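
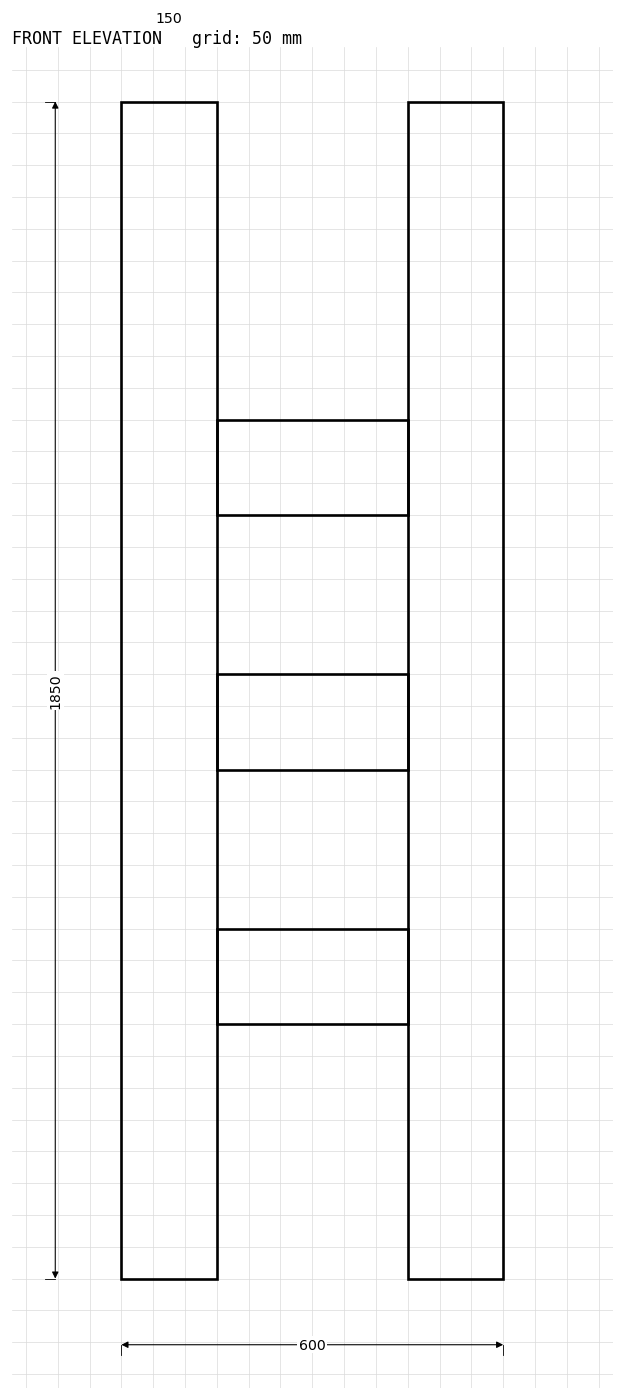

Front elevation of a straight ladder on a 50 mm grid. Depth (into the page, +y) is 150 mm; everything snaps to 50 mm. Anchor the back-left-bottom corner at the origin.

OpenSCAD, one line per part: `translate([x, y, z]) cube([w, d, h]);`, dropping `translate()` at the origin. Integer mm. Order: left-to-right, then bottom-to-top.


cube([150, 150, 1850]);
translate([150, 0, 400]) cube([300, 150, 150]);
translate([150, 0, 800]) cube([300, 150, 150]);
translate([150, 0, 1200]) cube([300, 150, 150]);
translate([450, 0, 0]) cube([150, 150, 1850]);


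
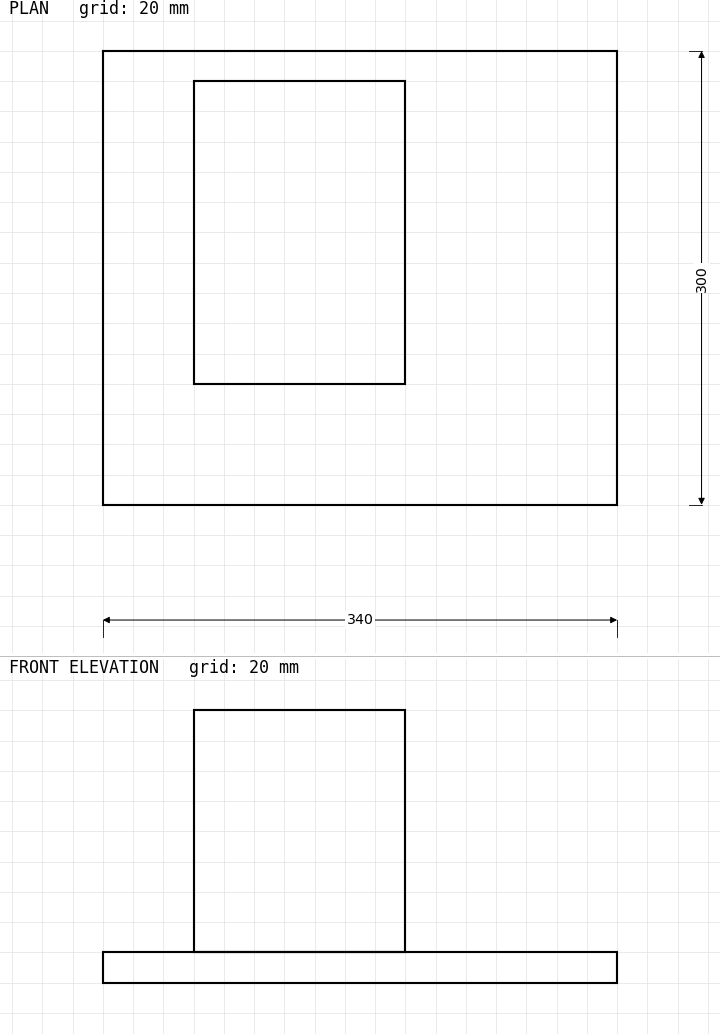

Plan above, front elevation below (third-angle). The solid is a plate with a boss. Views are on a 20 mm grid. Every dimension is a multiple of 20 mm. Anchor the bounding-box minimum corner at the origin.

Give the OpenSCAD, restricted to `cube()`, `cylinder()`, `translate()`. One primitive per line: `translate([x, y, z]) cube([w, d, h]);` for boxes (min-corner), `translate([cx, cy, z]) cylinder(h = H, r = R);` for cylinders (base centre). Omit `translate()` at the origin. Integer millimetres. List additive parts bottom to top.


cube([340, 300, 20]);
translate([60, 80, 20]) cube([140, 200, 160]);


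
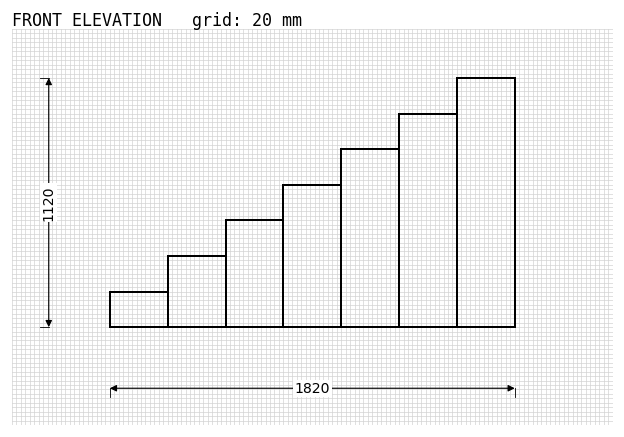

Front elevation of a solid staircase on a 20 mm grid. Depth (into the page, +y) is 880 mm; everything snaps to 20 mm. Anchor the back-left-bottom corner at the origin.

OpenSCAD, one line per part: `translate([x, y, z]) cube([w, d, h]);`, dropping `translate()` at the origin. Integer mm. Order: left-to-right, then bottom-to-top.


cube([260, 880, 160]);
translate([260, 0, 0]) cube([260, 880, 320]);
translate([520, 0, 0]) cube([260, 880, 480]);
translate([780, 0, 0]) cube([260, 880, 640]);
translate([1040, 0, 0]) cube([260, 880, 800]);
translate([1300, 0, 0]) cube([260, 880, 960]);
translate([1560, 0, 0]) cube([260, 880, 1120]);


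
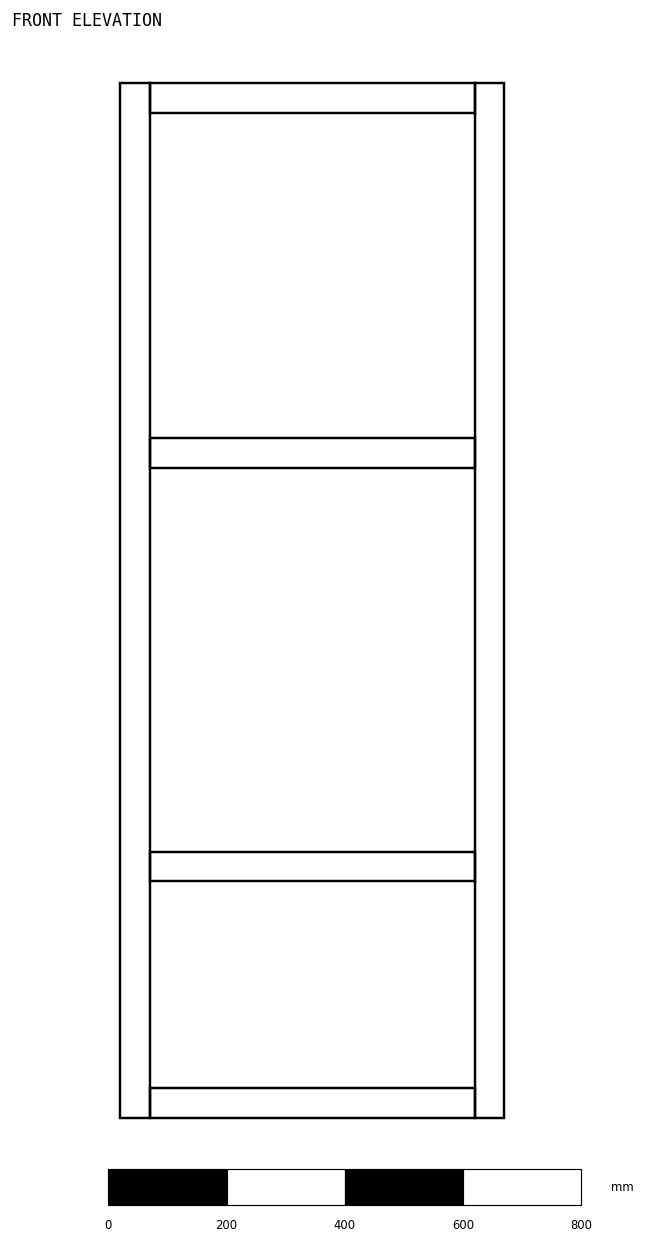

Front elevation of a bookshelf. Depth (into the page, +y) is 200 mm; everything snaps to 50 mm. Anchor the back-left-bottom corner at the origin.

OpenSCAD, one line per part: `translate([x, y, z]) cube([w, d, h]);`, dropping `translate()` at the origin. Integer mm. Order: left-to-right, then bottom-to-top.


cube([50, 200, 1750]);
translate([50, 0, 0]) cube([550, 200, 50]);
translate([50, 0, 400]) cube([550, 200, 50]);
translate([50, 0, 1100]) cube([550, 200, 50]);
translate([50, 0, 1700]) cube([550, 200, 50]);
translate([600, 0, 0]) cube([50, 200, 1750]);


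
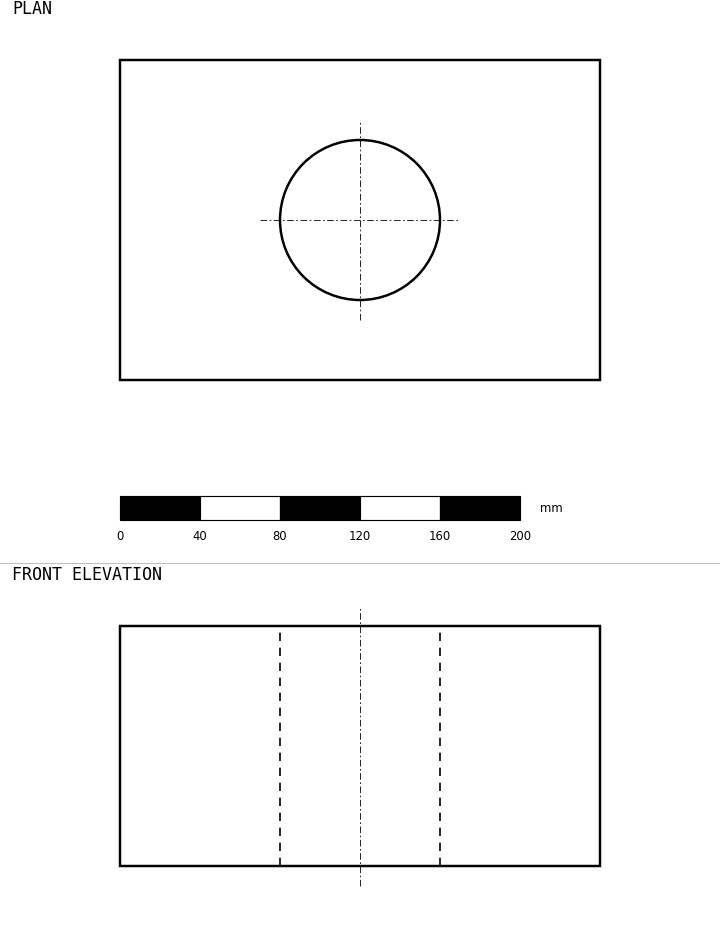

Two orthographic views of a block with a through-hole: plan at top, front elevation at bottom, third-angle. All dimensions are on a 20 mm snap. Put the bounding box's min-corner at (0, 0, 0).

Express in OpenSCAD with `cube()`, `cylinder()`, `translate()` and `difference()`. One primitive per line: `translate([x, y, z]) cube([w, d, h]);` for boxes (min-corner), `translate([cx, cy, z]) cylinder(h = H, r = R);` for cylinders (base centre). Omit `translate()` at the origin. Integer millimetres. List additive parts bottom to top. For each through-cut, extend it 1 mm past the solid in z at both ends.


difference() {
  cube([240, 160, 120]);
  translate([120, 80, -1]) cylinder(h = 122, r = 40);
}


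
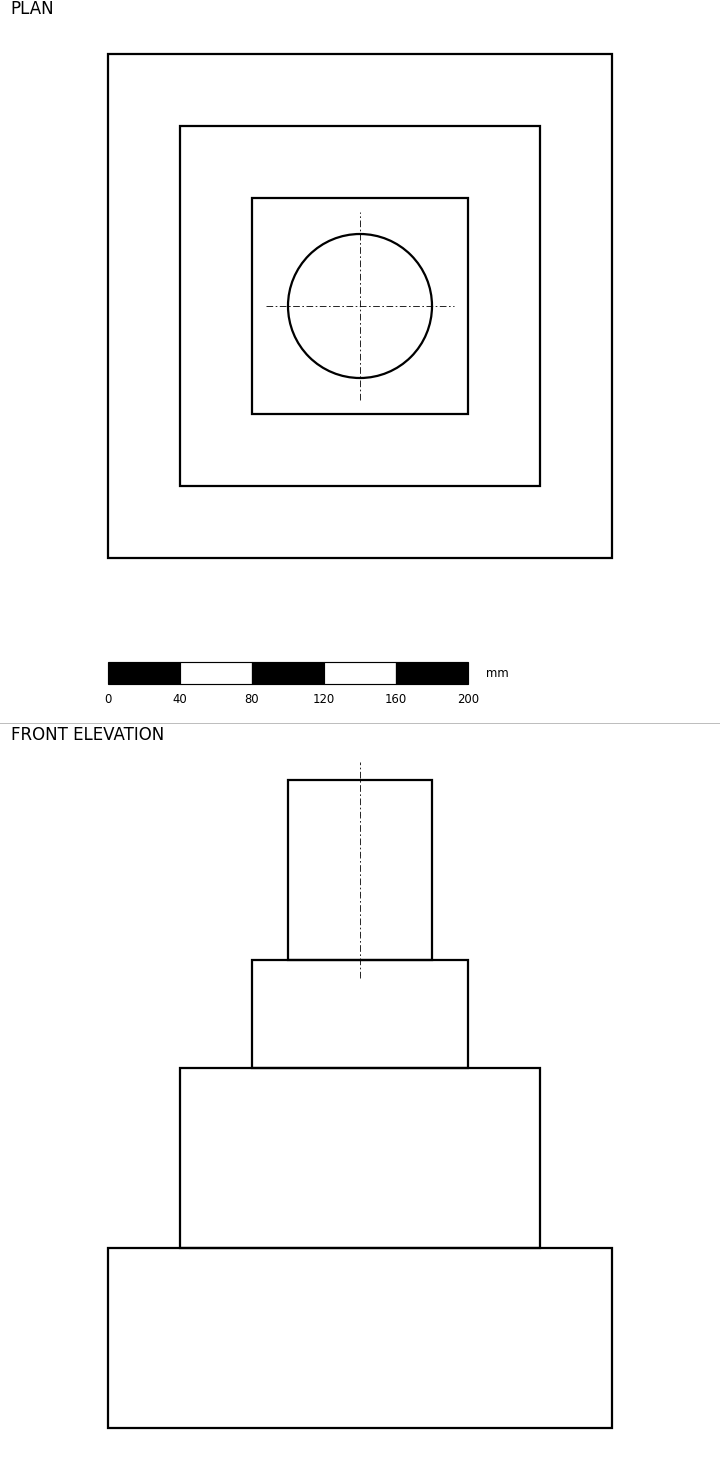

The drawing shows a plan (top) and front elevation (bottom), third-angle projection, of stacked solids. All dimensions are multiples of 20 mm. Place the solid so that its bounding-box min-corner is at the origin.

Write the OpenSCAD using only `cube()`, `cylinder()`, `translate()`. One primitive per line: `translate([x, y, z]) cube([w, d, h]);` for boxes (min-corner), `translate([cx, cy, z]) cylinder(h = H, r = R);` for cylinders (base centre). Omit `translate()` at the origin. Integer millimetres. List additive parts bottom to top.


cube([280, 280, 100]);
translate([40, 40, 100]) cube([200, 200, 100]);
translate([80, 80, 200]) cube([120, 120, 60]);
translate([140, 140, 260]) cylinder(h = 100, r = 40);


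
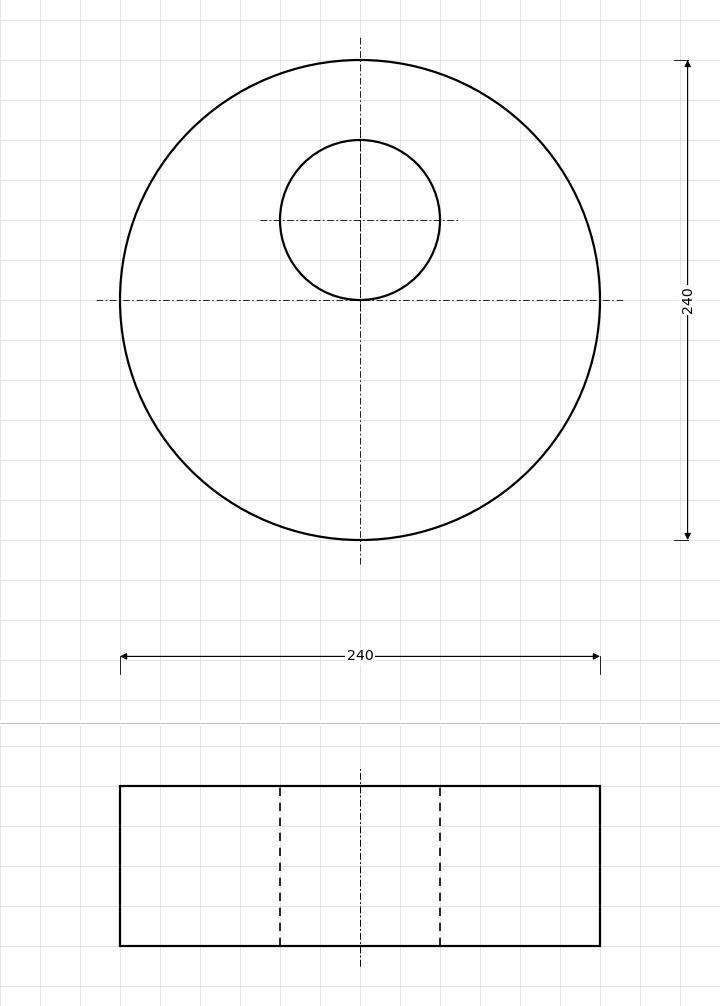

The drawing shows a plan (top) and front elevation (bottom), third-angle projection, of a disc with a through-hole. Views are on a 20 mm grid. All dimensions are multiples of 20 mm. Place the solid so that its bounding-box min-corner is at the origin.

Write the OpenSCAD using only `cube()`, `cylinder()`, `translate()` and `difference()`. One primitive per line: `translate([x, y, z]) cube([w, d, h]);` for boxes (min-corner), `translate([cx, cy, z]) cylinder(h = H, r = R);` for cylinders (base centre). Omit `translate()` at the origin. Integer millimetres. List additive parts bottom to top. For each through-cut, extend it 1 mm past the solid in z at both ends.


difference() {
  translate([120, 120, 0]) cylinder(h = 80, r = 120);
  translate([120, 160, -1]) cylinder(h = 82, r = 40);
}


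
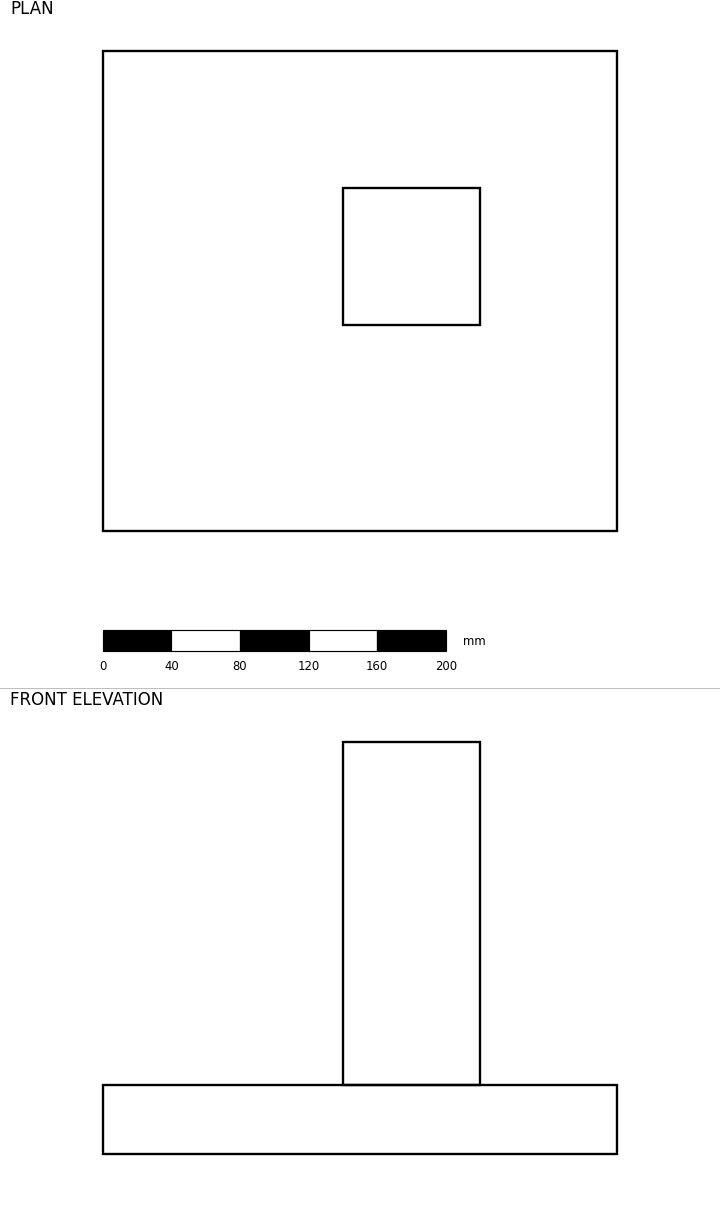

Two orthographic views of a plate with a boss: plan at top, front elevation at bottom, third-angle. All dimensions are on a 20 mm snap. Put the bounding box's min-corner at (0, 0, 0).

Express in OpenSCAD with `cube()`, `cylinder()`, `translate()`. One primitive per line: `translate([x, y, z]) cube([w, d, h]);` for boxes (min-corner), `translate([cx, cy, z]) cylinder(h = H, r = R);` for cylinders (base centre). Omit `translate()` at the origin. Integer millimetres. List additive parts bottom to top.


cube([300, 280, 40]);
translate([140, 120, 40]) cube([80, 80, 200]);


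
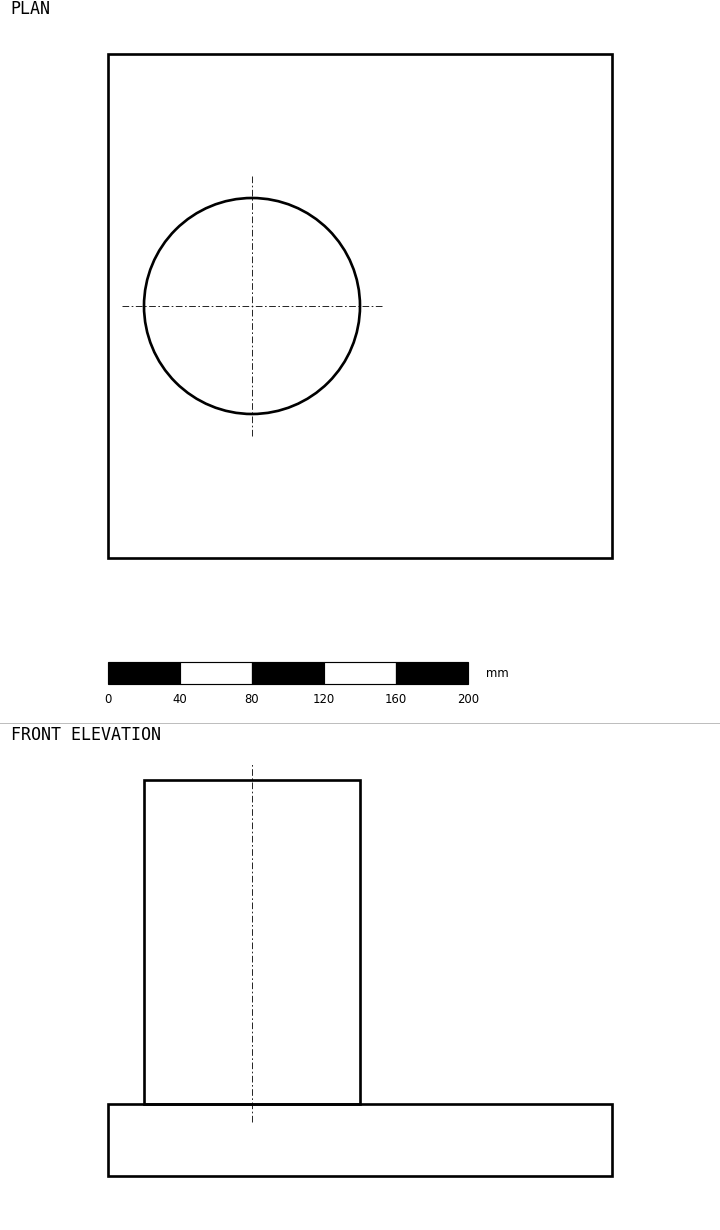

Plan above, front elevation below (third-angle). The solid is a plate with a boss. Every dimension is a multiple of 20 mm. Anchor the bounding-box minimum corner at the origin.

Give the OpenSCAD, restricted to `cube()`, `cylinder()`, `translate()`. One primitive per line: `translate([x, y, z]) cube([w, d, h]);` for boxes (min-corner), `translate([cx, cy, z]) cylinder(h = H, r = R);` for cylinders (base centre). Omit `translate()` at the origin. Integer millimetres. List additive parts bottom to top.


cube([280, 280, 40]);
translate([80, 140, 40]) cylinder(h = 180, r = 60);


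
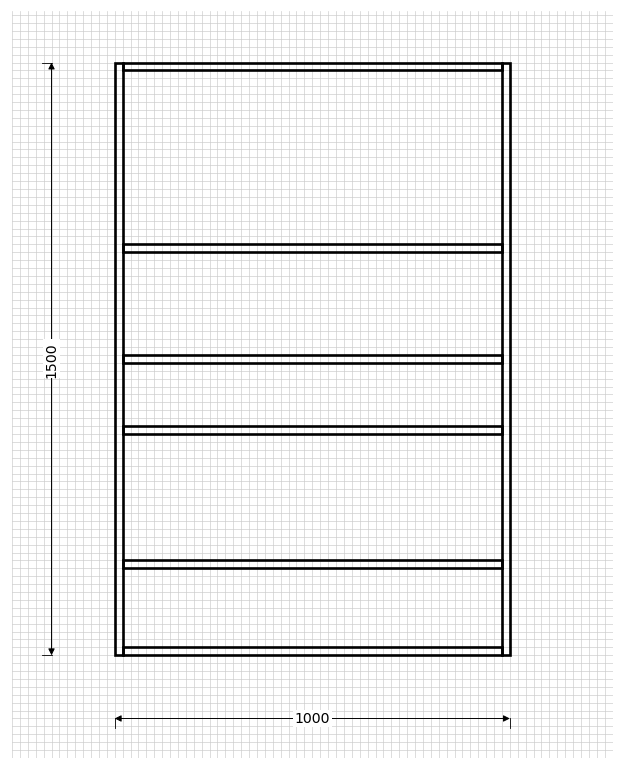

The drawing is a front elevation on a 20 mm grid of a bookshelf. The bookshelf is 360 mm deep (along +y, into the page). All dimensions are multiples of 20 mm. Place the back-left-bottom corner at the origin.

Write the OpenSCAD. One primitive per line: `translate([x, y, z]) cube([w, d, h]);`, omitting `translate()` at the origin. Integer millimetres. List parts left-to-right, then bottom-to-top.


cube([20, 360, 1500]);
translate([20, 0, 0]) cube([960, 360, 20]);
translate([20, 0, 220]) cube([960, 360, 20]);
translate([20, 0, 560]) cube([960, 360, 20]);
translate([20, 0, 740]) cube([960, 360, 20]);
translate([20, 0, 1020]) cube([960, 360, 20]);
translate([20, 0, 1480]) cube([960, 360, 20]);
translate([980, 0, 0]) cube([20, 360, 1500]);


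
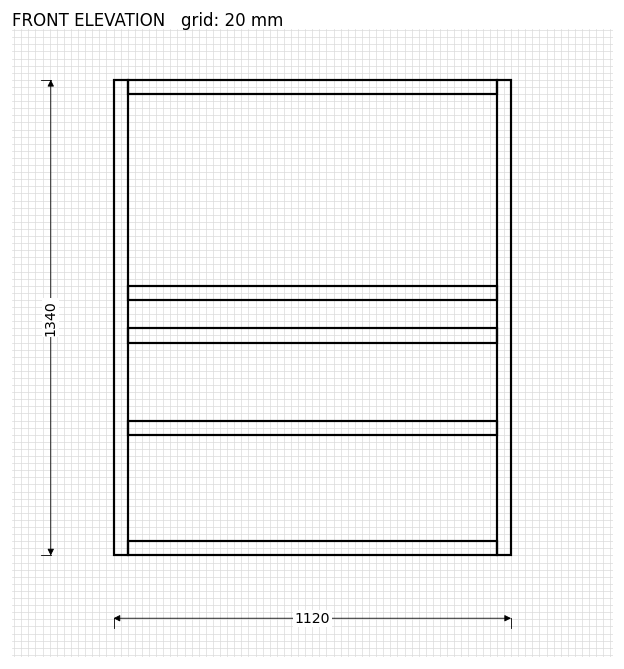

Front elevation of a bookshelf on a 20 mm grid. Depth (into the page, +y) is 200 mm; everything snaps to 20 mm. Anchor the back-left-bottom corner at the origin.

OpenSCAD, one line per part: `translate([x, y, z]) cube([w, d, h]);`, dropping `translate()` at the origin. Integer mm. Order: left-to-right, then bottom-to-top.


cube([40, 200, 1340]);
translate([40, 0, 0]) cube([1040, 200, 40]);
translate([40, 0, 340]) cube([1040, 200, 40]);
translate([40, 0, 600]) cube([1040, 200, 40]);
translate([40, 0, 720]) cube([1040, 200, 40]);
translate([40, 0, 1300]) cube([1040, 200, 40]);
translate([1080, 0, 0]) cube([40, 200, 1340]);


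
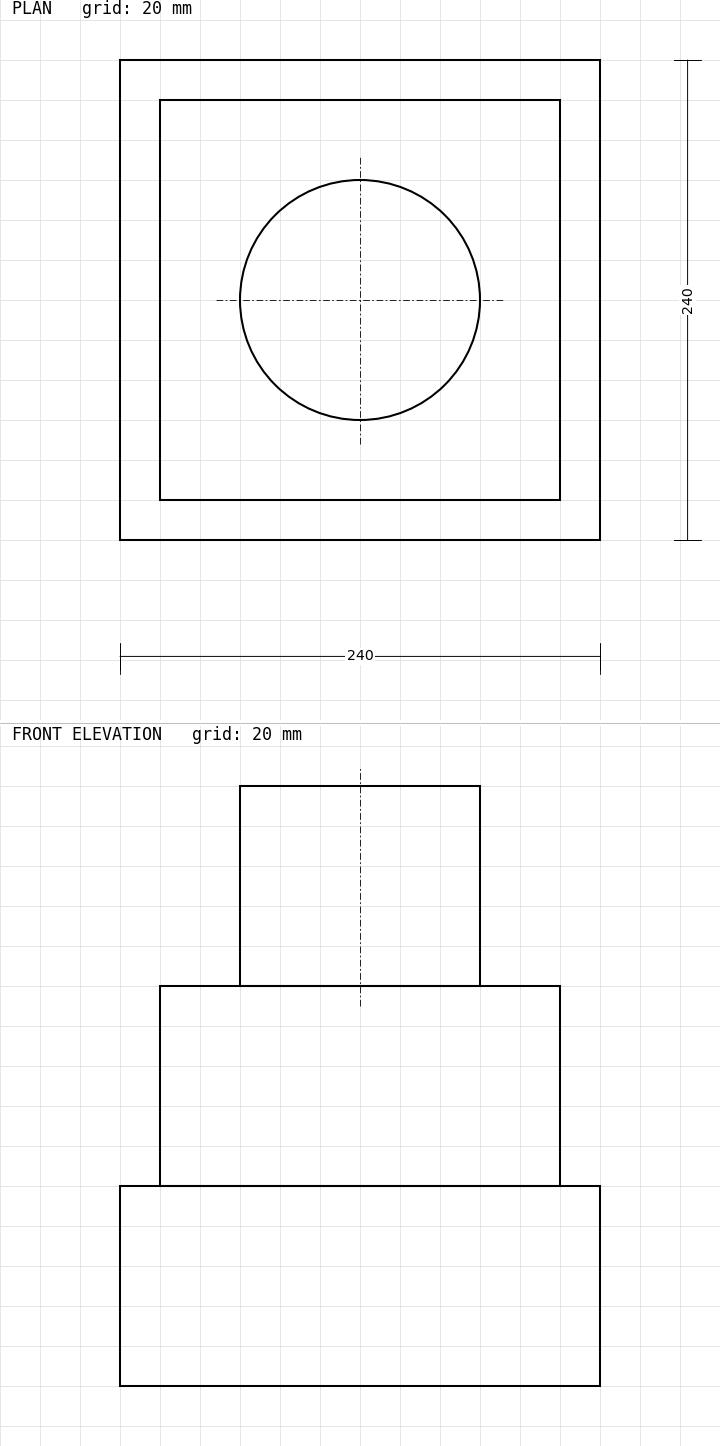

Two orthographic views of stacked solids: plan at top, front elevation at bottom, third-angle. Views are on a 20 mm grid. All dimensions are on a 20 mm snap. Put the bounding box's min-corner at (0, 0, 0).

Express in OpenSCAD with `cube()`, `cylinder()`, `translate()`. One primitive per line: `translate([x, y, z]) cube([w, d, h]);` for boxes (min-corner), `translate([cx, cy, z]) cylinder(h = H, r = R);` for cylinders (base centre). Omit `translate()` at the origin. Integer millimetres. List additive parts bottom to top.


cube([240, 240, 100]);
translate([20, 20, 100]) cube([200, 200, 100]);
translate([120, 120, 200]) cylinder(h = 100, r = 60);


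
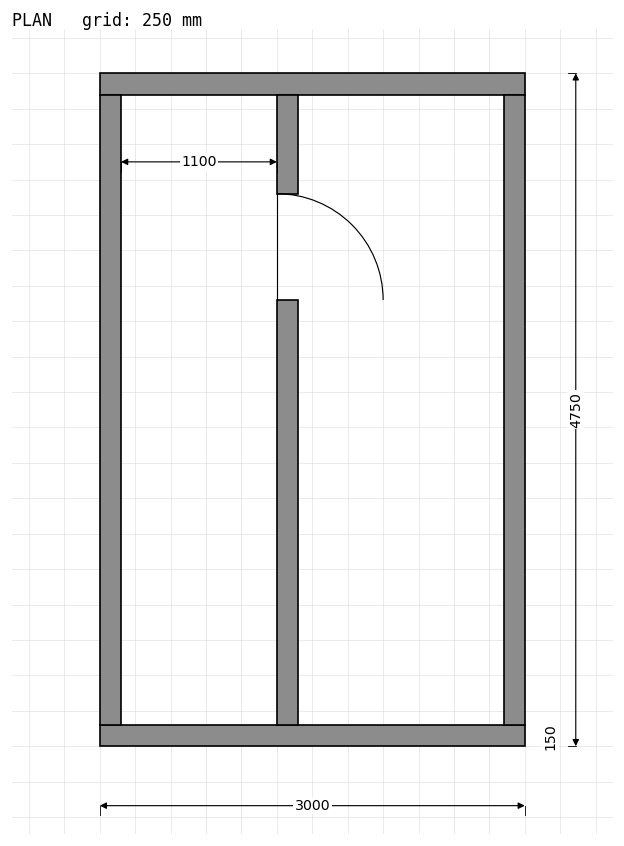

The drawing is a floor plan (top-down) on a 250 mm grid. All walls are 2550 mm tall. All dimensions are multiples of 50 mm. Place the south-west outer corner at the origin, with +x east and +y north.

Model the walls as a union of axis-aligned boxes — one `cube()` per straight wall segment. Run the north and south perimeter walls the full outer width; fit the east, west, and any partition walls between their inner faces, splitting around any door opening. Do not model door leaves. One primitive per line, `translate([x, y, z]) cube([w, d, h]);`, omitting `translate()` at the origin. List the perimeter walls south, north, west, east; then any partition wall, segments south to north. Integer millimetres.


cube([3000, 150, 2550]);
translate([0, 4600, 0]) cube([3000, 150, 2550]);
translate([0, 150, 0]) cube([150, 4450, 2550]);
translate([2850, 150, 0]) cube([150, 4450, 2550]);
translate([1250, 150, 0]) cube([150, 3000, 2550]);
translate([1250, 3900, 0]) cube([150, 700, 2550]);


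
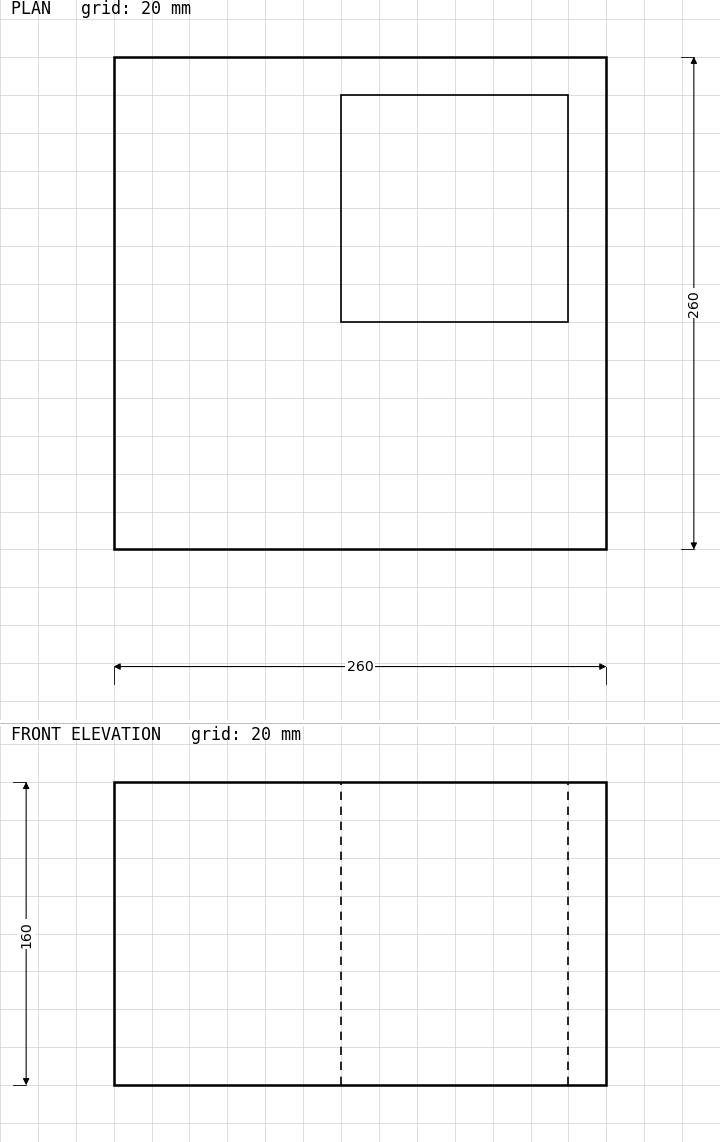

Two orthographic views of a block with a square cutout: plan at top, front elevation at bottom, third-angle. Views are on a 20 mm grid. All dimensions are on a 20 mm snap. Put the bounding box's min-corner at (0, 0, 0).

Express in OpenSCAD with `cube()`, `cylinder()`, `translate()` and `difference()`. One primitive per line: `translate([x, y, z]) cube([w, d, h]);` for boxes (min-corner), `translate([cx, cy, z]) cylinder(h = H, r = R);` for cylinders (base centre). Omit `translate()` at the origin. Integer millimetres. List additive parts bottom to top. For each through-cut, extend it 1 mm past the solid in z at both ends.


difference() {
  cube([260, 260, 160]);
  translate([120, 120, -1]) cube([120, 120, 162]);
}


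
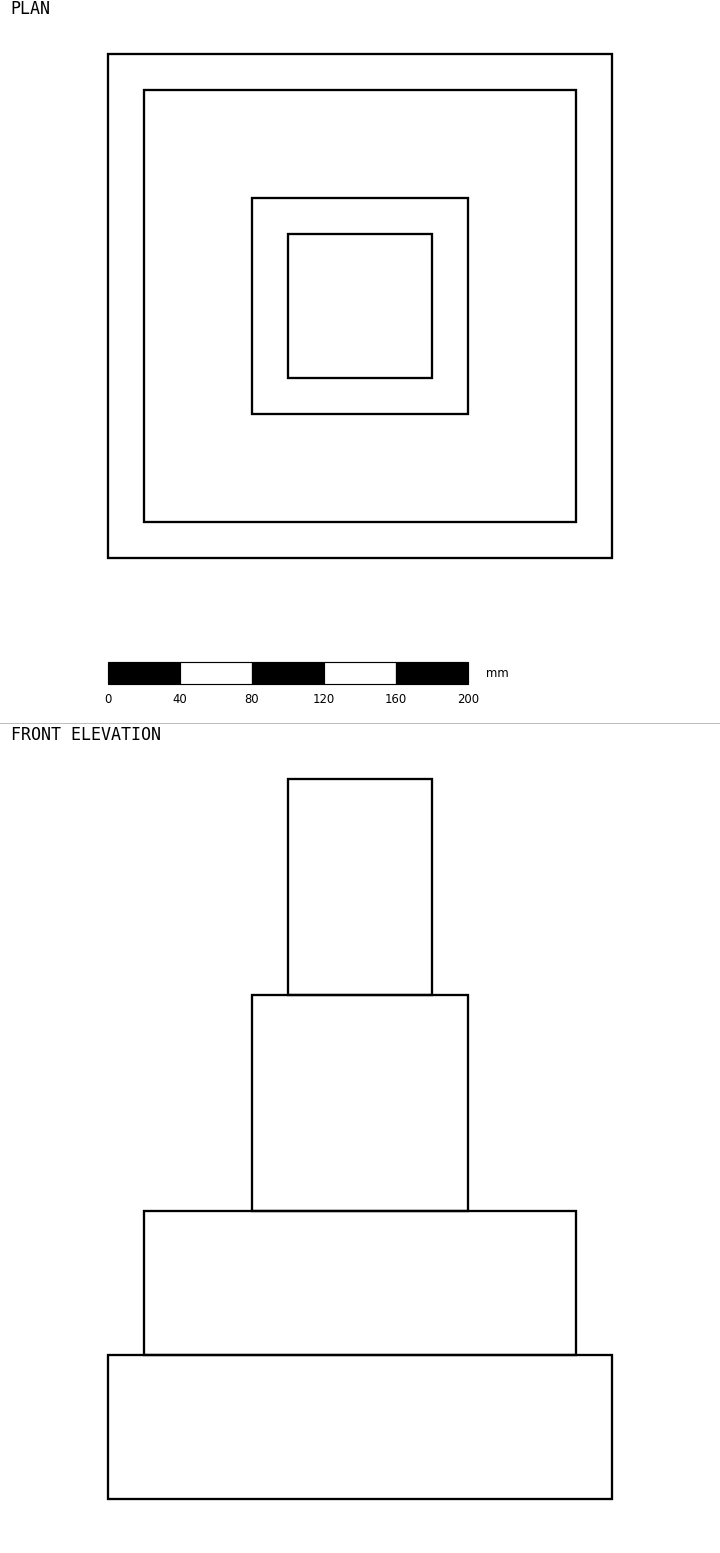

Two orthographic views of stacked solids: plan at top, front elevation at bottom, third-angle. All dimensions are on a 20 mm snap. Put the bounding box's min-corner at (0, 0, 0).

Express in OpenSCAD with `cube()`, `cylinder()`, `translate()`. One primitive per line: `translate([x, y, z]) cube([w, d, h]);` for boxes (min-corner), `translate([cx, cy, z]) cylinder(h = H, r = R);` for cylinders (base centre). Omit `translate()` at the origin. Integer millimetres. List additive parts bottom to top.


cube([280, 280, 80]);
translate([20, 20, 80]) cube([240, 240, 80]);
translate([80, 80, 160]) cube([120, 120, 120]);
translate([100, 100, 280]) cube([80, 80, 120]);


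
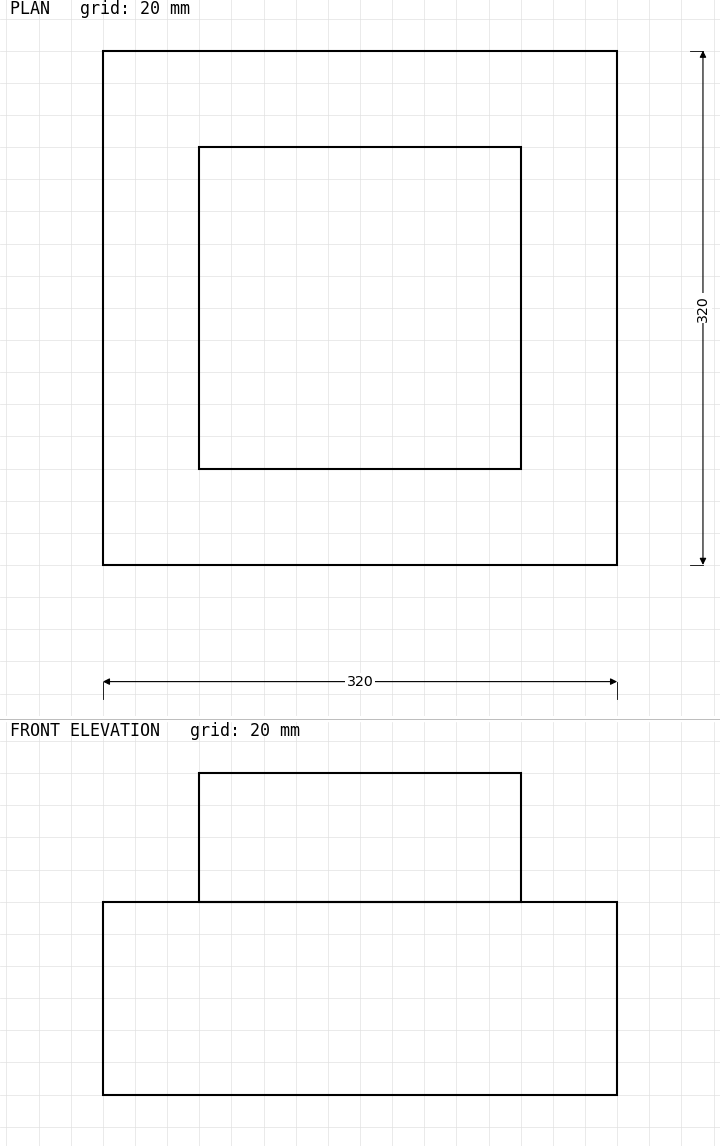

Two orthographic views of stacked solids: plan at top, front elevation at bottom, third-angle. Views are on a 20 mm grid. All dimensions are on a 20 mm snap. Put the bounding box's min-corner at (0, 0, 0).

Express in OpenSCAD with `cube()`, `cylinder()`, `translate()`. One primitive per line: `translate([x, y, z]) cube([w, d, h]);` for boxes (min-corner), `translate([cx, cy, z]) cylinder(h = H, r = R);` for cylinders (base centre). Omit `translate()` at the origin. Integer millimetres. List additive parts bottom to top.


cube([320, 320, 120]);
translate([60, 60, 120]) cube([200, 200, 80]);


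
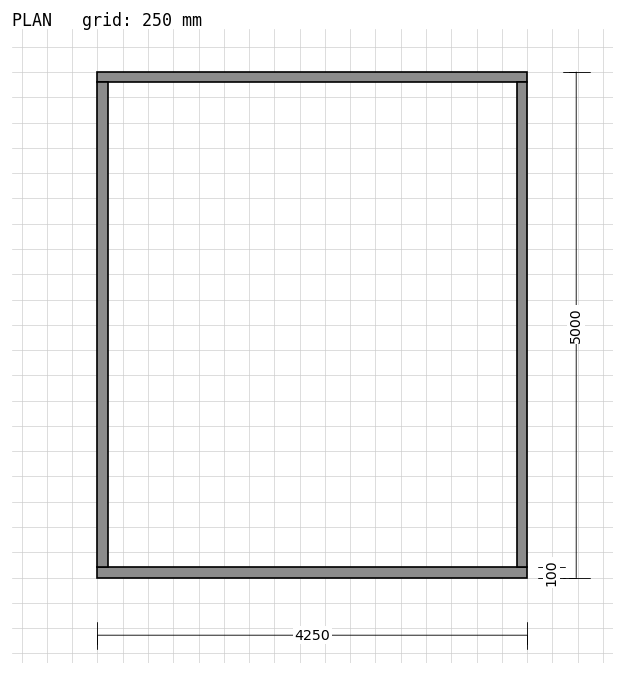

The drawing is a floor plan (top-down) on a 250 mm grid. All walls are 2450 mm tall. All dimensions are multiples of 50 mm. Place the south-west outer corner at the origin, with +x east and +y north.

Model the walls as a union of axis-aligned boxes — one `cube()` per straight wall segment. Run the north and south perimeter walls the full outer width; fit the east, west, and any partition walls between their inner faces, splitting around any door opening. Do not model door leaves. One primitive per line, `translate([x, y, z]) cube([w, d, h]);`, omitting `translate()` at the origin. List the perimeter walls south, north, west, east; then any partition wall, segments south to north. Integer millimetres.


cube([4250, 100, 2450]);
translate([0, 4900, 0]) cube([4250, 100, 2450]);
translate([0, 100, 0]) cube([100, 4800, 2450]);
translate([4150, 100, 0]) cube([100, 4800, 2450]);


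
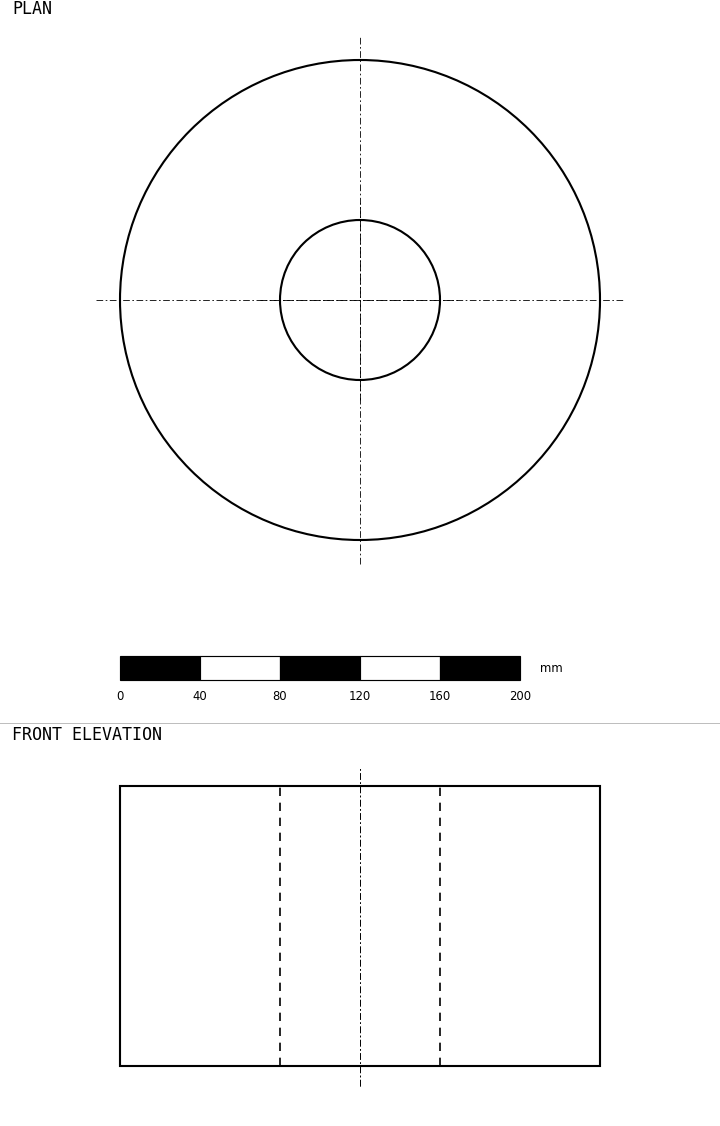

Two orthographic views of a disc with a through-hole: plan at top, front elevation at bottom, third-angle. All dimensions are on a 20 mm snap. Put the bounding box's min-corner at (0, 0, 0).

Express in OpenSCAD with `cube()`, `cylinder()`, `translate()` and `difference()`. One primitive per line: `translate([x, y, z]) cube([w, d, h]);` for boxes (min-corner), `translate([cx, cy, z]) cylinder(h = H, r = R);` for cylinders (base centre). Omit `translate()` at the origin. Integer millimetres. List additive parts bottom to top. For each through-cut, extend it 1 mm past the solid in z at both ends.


difference() {
  translate([120, 120, 0]) cylinder(h = 140, r = 120);
  translate([120, 120, -1]) cylinder(h = 142, r = 40);
}


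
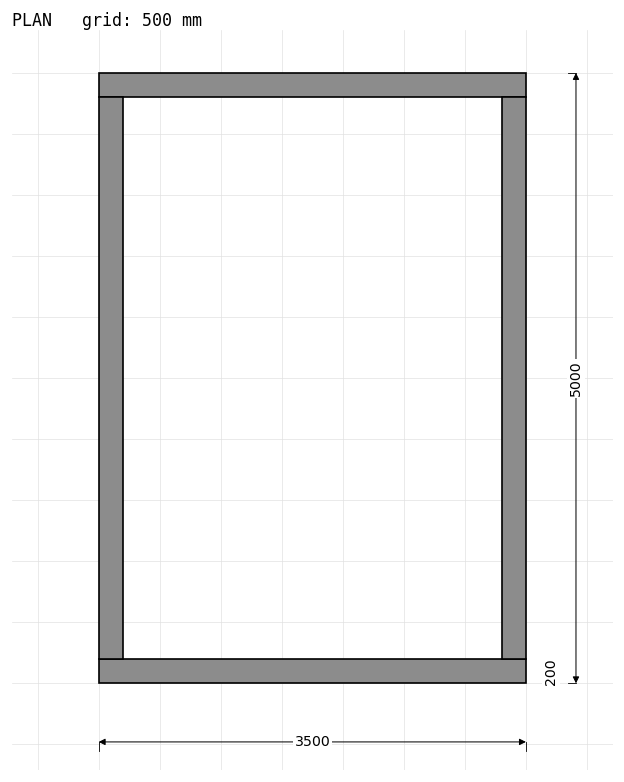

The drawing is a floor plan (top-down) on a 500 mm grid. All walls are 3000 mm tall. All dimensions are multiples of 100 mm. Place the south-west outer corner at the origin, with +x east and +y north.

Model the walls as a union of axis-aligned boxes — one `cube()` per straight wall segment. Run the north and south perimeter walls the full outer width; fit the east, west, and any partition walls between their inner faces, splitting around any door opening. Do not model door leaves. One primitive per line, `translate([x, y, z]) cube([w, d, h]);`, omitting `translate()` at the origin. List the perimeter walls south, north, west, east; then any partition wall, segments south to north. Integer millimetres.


cube([3500, 200, 3000]);
translate([0, 4800, 0]) cube([3500, 200, 3000]);
translate([0, 200, 0]) cube([200, 4600, 3000]);
translate([3300, 200, 0]) cube([200, 4600, 3000]);


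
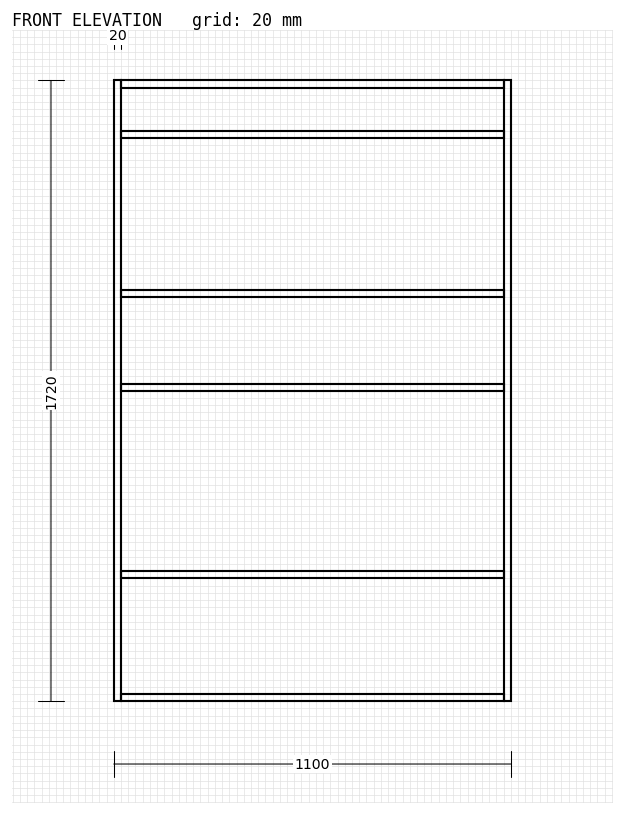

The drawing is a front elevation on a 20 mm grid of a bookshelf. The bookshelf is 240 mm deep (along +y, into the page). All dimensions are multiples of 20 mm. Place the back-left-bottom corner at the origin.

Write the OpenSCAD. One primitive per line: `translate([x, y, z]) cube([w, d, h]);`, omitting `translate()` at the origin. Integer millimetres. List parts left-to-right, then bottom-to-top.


cube([20, 240, 1720]);
translate([20, 0, 0]) cube([1060, 240, 20]);
translate([20, 0, 340]) cube([1060, 240, 20]);
translate([20, 0, 860]) cube([1060, 240, 20]);
translate([20, 0, 1120]) cube([1060, 240, 20]);
translate([20, 0, 1560]) cube([1060, 240, 20]);
translate([20, 0, 1700]) cube([1060, 240, 20]);
translate([1080, 0, 0]) cube([20, 240, 1720]);


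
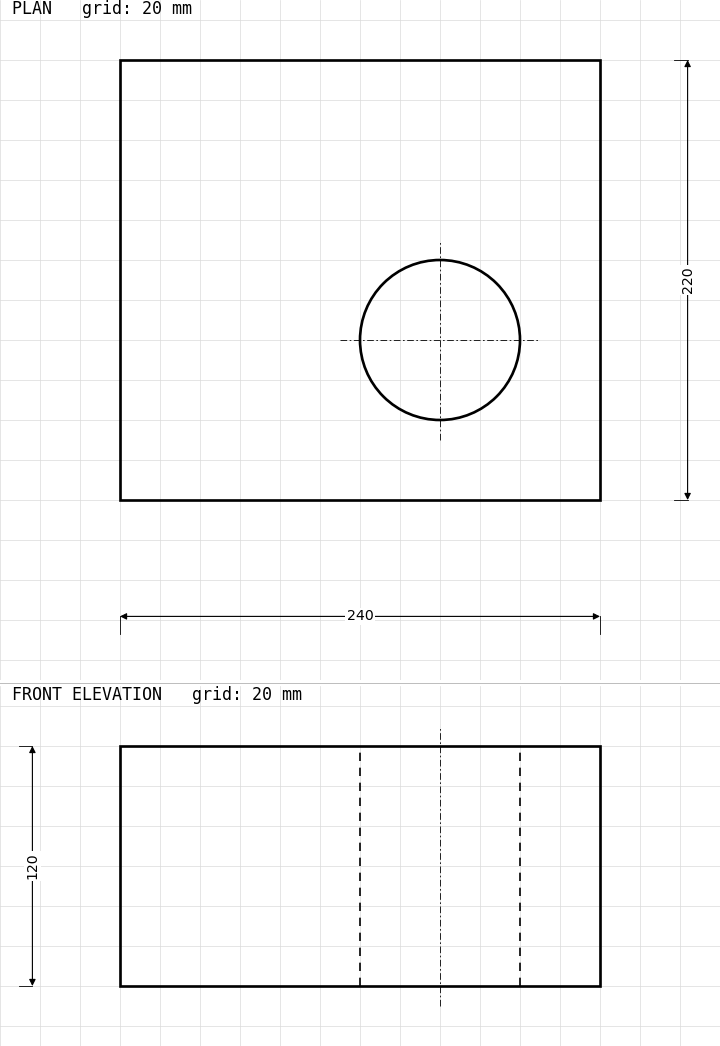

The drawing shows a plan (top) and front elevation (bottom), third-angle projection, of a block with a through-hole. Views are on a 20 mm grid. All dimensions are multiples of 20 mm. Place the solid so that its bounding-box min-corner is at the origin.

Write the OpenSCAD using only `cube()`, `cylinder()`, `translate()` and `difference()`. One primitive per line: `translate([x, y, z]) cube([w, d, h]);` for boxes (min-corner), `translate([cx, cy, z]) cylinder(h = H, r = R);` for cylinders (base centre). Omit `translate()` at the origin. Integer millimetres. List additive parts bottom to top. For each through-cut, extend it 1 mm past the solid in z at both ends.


difference() {
  cube([240, 220, 120]);
  translate([160, 80, -1]) cylinder(h = 122, r = 40);
}


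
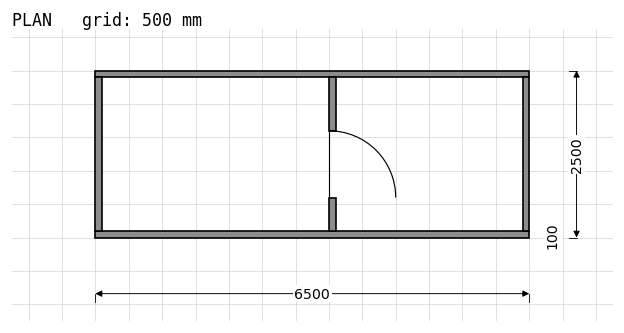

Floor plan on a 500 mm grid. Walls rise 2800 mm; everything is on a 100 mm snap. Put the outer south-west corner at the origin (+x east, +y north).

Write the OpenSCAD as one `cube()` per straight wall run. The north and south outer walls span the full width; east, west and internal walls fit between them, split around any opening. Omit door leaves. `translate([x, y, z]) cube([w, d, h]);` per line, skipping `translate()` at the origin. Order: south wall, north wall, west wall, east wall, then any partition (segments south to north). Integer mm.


cube([6500, 100, 2800]);
translate([0, 2400, 0]) cube([6500, 100, 2800]);
translate([0, 100, 0]) cube([100, 2300, 2800]);
translate([6400, 100, 0]) cube([100, 2300, 2800]);
translate([3500, 100, 0]) cube([100, 500, 2800]);
translate([3500, 1600, 0]) cube([100, 800, 2800]);


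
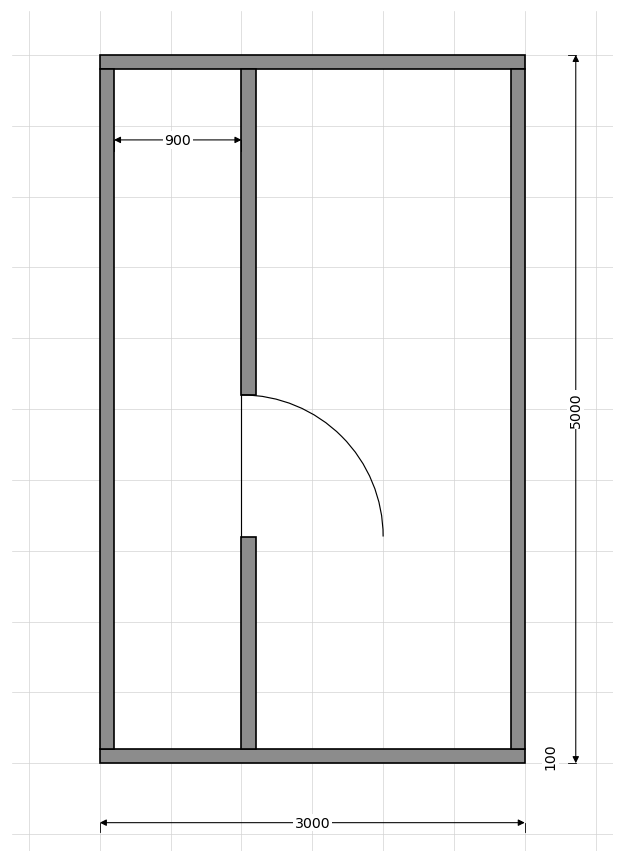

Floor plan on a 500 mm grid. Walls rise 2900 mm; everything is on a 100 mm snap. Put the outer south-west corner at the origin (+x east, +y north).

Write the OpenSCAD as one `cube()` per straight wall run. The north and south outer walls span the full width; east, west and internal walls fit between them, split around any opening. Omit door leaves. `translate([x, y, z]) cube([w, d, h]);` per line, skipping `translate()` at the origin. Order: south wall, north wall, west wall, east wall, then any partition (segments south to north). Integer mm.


cube([3000, 100, 2900]);
translate([0, 4900, 0]) cube([3000, 100, 2900]);
translate([0, 100, 0]) cube([100, 4800, 2900]);
translate([2900, 100, 0]) cube([100, 4800, 2900]);
translate([1000, 100, 0]) cube([100, 1500, 2900]);
translate([1000, 2600, 0]) cube([100, 2300, 2900]);


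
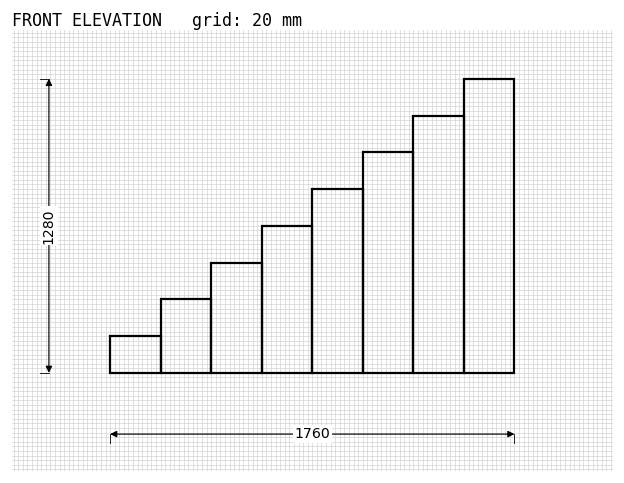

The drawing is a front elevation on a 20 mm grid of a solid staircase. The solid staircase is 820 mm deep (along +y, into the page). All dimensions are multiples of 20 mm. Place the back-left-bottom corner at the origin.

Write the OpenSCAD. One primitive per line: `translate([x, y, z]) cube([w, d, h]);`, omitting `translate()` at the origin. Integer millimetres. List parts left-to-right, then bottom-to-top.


cube([220, 820, 160]);
translate([220, 0, 0]) cube([220, 820, 320]);
translate([440, 0, 0]) cube([220, 820, 480]);
translate([660, 0, 0]) cube([220, 820, 640]);
translate([880, 0, 0]) cube([220, 820, 800]);
translate([1100, 0, 0]) cube([220, 820, 960]);
translate([1320, 0, 0]) cube([220, 820, 1120]);
translate([1540, 0, 0]) cube([220, 820, 1280]);


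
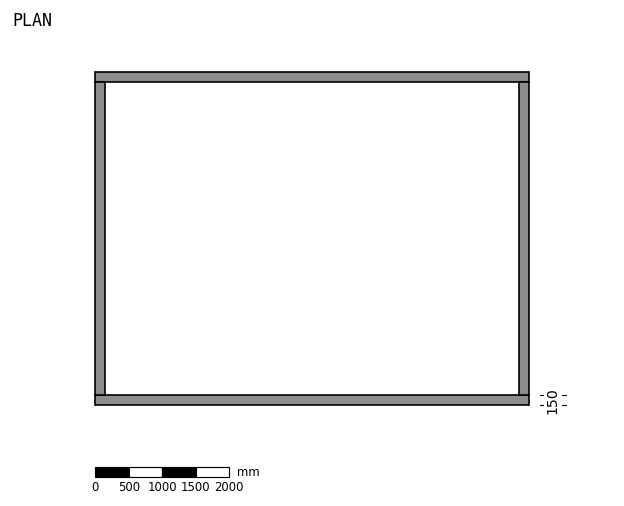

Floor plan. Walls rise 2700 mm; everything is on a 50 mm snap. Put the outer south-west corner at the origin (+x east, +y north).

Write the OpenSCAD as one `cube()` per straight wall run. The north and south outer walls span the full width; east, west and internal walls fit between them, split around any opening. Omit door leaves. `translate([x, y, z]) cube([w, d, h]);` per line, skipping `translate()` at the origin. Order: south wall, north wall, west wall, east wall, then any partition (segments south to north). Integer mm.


cube([6500, 150, 2700]);
translate([0, 4850, 0]) cube([6500, 150, 2700]);
translate([0, 150, 0]) cube([150, 4700, 2700]);
translate([6350, 150, 0]) cube([150, 4700, 2700]);


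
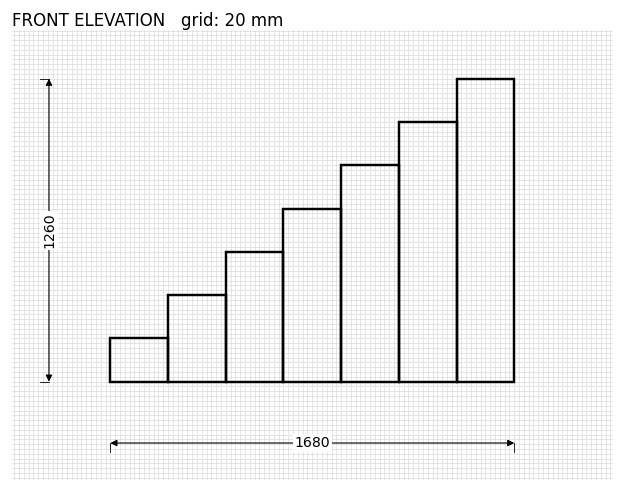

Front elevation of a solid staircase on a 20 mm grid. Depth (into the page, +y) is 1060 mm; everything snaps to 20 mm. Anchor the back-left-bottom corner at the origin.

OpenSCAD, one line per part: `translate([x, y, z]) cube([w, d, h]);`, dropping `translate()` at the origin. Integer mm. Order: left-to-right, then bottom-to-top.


cube([240, 1060, 180]);
translate([240, 0, 0]) cube([240, 1060, 360]);
translate([480, 0, 0]) cube([240, 1060, 540]);
translate([720, 0, 0]) cube([240, 1060, 720]);
translate([960, 0, 0]) cube([240, 1060, 900]);
translate([1200, 0, 0]) cube([240, 1060, 1080]);
translate([1440, 0, 0]) cube([240, 1060, 1260]);


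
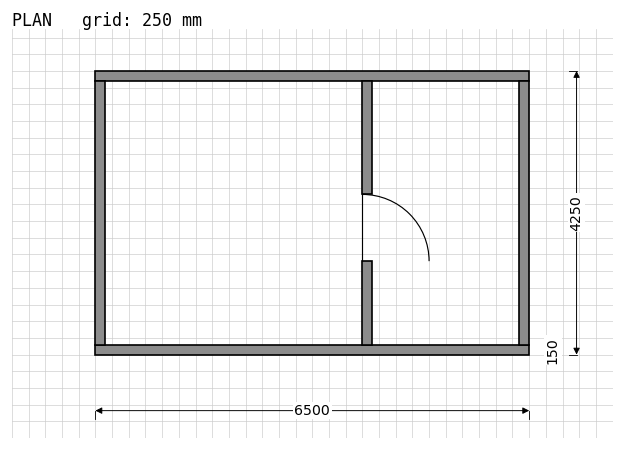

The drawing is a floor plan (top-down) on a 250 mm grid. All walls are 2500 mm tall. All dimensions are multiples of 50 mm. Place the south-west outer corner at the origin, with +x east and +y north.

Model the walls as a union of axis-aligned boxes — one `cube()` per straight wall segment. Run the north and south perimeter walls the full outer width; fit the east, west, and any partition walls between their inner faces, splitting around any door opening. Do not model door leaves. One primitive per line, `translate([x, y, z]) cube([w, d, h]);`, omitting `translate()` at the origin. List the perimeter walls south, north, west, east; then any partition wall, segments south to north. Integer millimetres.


cube([6500, 150, 2500]);
translate([0, 4100, 0]) cube([6500, 150, 2500]);
translate([0, 150, 0]) cube([150, 3950, 2500]);
translate([6350, 150, 0]) cube([150, 3950, 2500]);
translate([4000, 150, 0]) cube([150, 1250, 2500]);
translate([4000, 2400, 0]) cube([150, 1700, 2500]);


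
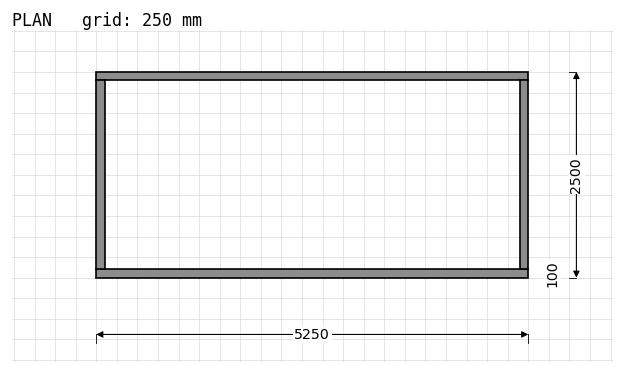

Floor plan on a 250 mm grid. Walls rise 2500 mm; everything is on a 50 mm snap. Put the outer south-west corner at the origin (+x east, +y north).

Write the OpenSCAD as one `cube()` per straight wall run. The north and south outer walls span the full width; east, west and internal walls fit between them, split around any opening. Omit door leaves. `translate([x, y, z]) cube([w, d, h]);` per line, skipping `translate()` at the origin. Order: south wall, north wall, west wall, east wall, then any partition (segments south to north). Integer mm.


cube([5250, 100, 2500]);
translate([0, 2400, 0]) cube([5250, 100, 2500]);
translate([0, 100, 0]) cube([100, 2300, 2500]);
translate([5150, 100, 0]) cube([100, 2300, 2500]);


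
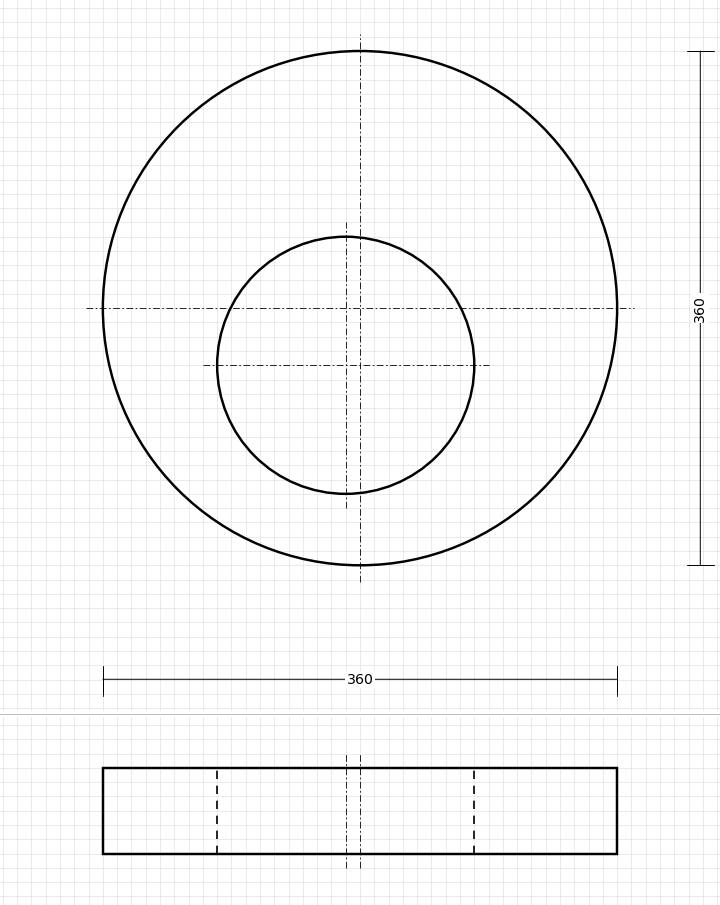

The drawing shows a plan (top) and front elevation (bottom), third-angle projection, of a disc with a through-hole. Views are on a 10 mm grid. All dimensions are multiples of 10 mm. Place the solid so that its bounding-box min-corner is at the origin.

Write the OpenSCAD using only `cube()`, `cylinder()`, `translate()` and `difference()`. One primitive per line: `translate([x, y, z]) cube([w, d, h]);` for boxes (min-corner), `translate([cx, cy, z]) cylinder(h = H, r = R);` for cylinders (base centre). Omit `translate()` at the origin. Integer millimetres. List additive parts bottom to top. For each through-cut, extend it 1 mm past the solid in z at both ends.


difference() {
  translate([180, 180, 0]) cylinder(h = 60, r = 180);
  translate([170, 140, -1]) cylinder(h = 62, r = 90);
}


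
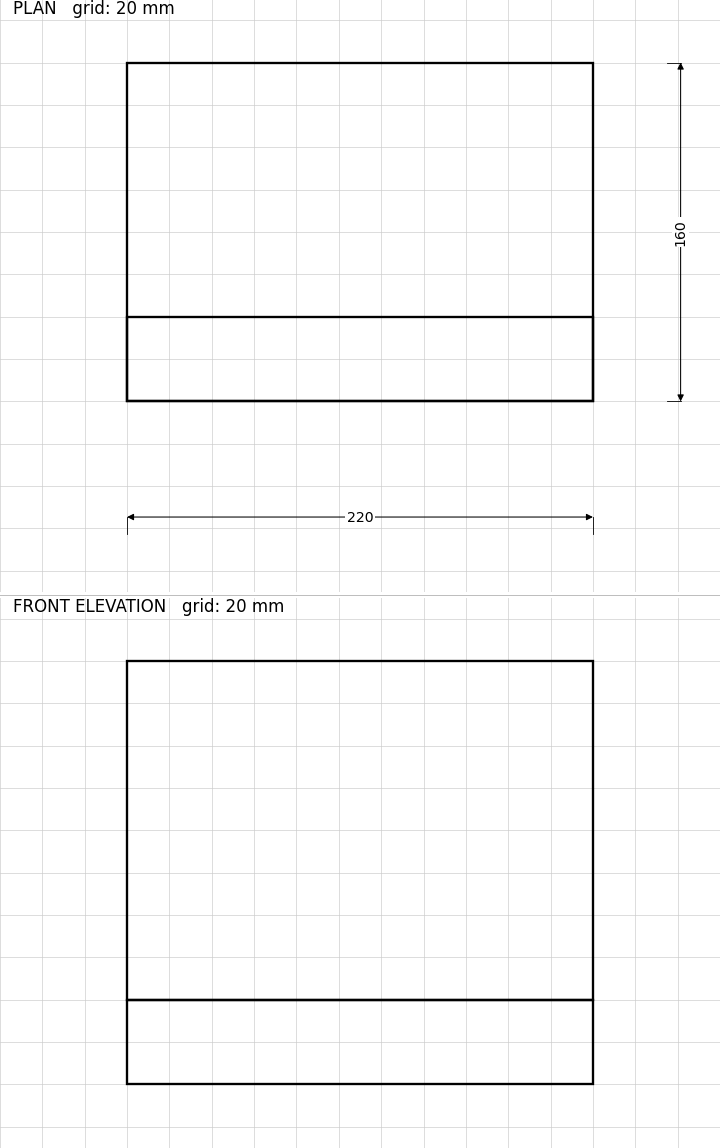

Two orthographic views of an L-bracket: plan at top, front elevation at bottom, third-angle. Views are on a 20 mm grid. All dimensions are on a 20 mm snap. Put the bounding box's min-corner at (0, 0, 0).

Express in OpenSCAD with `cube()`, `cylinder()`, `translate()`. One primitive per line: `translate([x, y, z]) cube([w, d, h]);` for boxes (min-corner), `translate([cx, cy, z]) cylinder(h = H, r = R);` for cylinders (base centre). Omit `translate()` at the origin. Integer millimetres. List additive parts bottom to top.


cube([220, 160, 40]);
translate([0, 0, 40]) cube([220, 40, 160]);


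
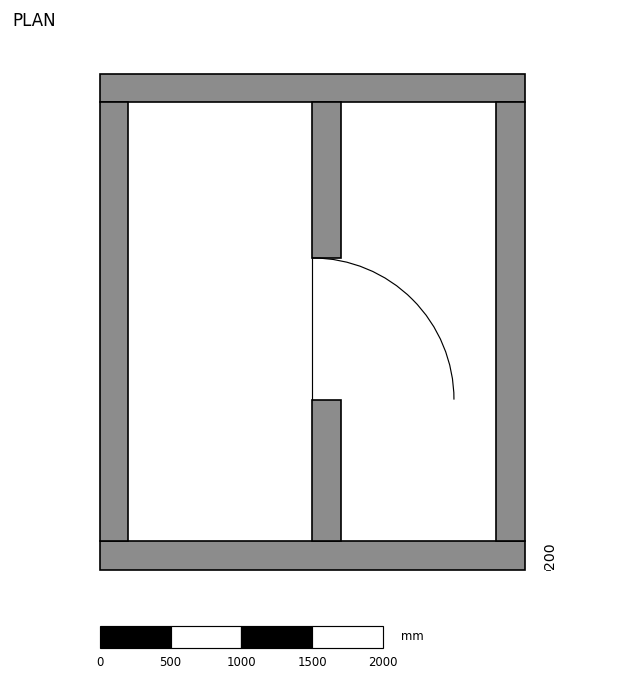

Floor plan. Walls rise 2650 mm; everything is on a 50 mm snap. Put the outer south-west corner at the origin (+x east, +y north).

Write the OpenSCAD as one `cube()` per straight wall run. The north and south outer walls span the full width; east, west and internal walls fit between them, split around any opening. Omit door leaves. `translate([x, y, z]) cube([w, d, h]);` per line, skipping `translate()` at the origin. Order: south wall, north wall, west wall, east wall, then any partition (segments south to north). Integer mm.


cube([3000, 200, 2650]);
translate([0, 3300, 0]) cube([3000, 200, 2650]);
translate([0, 200, 0]) cube([200, 3100, 2650]);
translate([2800, 200, 0]) cube([200, 3100, 2650]);
translate([1500, 200, 0]) cube([200, 1000, 2650]);
translate([1500, 2200, 0]) cube([200, 1100, 2650]);


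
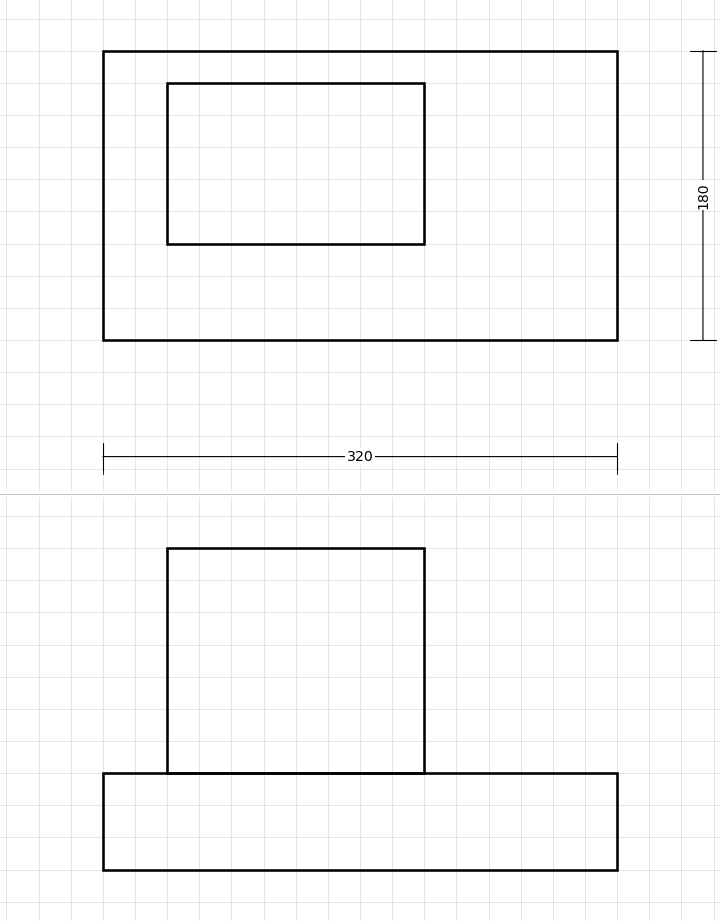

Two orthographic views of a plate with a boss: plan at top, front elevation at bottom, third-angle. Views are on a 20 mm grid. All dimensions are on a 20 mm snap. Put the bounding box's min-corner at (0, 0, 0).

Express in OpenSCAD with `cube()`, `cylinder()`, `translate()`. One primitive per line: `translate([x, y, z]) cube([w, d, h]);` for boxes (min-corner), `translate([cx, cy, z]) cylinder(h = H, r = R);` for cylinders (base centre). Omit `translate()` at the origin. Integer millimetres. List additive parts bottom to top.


cube([320, 180, 60]);
translate([40, 60, 60]) cube([160, 100, 140]);


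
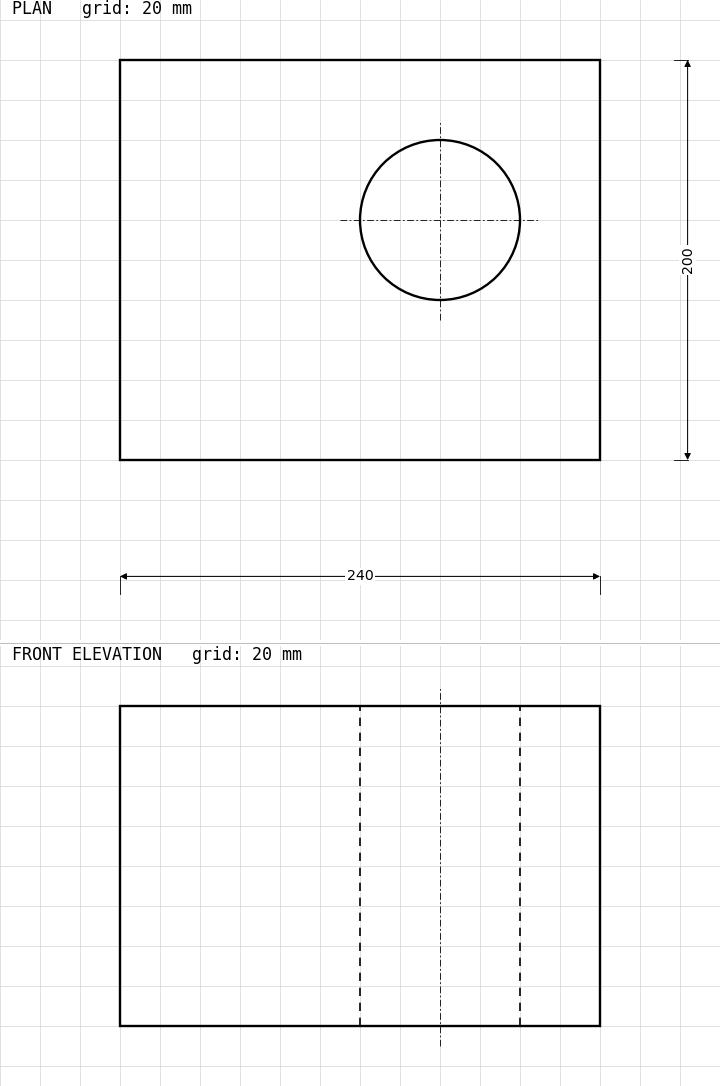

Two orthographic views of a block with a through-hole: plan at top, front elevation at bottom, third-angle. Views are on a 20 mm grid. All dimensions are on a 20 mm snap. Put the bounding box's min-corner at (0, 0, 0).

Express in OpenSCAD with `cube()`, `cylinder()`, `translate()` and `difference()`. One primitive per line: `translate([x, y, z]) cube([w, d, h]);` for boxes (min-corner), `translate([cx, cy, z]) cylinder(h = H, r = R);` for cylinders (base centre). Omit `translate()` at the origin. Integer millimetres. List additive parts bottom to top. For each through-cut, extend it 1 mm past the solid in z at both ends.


difference() {
  cube([240, 200, 160]);
  translate([160, 120, -1]) cylinder(h = 162, r = 40);
}


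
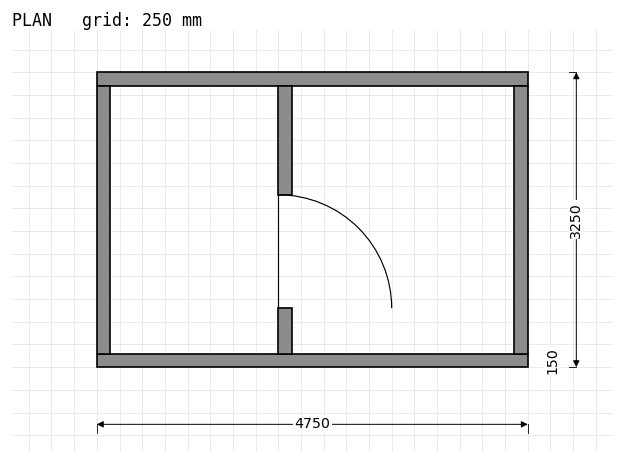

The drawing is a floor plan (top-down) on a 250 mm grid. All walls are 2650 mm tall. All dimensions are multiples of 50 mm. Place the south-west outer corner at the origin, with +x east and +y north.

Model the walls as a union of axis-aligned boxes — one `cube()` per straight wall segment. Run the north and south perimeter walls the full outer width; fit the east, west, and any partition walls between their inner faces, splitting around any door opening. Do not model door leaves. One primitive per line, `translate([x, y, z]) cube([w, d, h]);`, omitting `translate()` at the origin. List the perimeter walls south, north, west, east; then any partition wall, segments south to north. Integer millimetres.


cube([4750, 150, 2650]);
translate([0, 3100, 0]) cube([4750, 150, 2650]);
translate([0, 150, 0]) cube([150, 2950, 2650]);
translate([4600, 150, 0]) cube([150, 2950, 2650]);
translate([2000, 150, 0]) cube([150, 500, 2650]);
translate([2000, 1900, 0]) cube([150, 1200, 2650]);


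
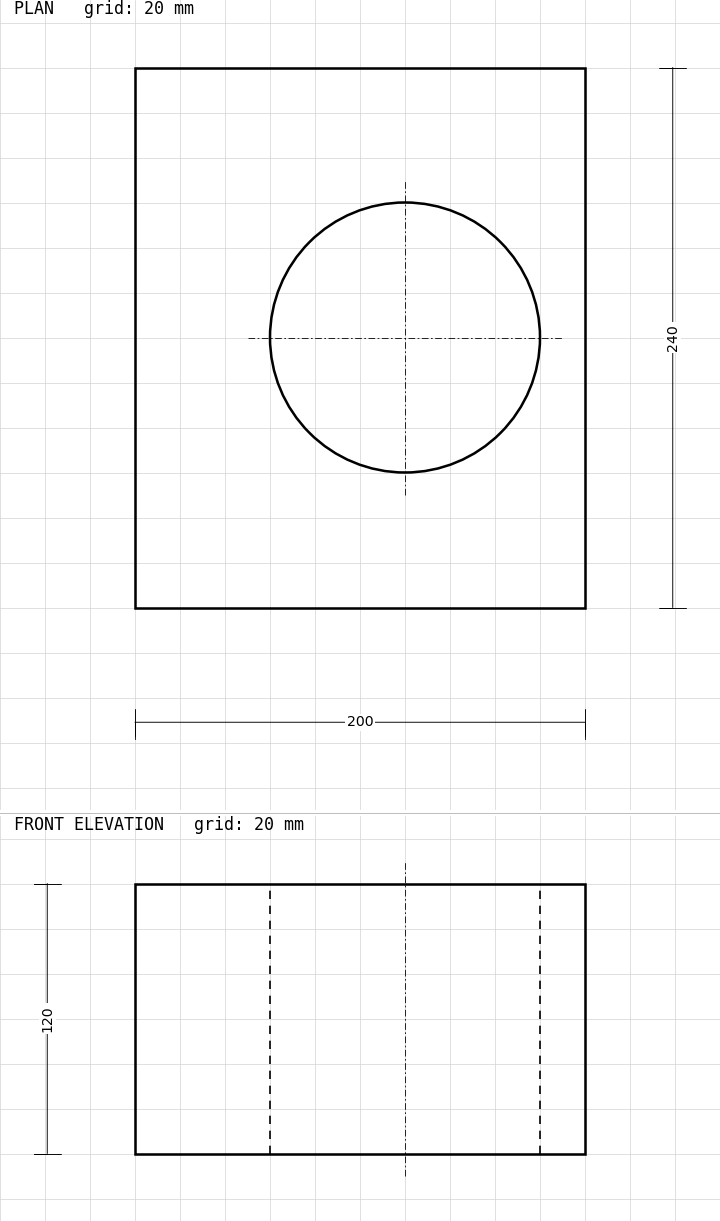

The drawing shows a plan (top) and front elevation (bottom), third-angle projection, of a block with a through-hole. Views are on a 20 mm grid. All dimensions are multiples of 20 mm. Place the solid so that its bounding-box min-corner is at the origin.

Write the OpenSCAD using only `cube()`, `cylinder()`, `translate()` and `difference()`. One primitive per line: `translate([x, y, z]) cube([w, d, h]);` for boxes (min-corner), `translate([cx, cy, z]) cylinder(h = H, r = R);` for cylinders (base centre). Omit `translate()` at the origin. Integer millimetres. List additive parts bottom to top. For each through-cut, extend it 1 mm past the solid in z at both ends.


difference() {
  cube([200, 240, 120]);
  translate([120, 120, -1]) cylinder(h = 122, r = 60);
}
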